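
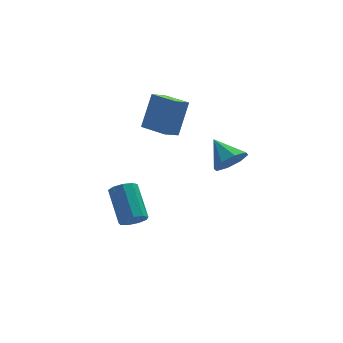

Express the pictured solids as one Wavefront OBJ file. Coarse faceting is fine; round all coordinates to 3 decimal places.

v 1.881 -3.705 1.419
v 2.73 -3.424 1.588
v 1.339 -2.575 2.261
v 2.46 -3.128 1.018
v 1.851 -3.171 0.683
v 1.26 -3.526 0.779
v 1.032 -3.986 1.25
v 1.302 -4.282 1.82
v 1.911 -4.239 2.155
v 2.503 -3.884 2.059
v -0.668 -1.45 2.171
v -0.044 -0.829 3.9
v -1.503 -0.177 2.016
v -0.879 0.443 3.745
v 0.059 -1.023 1.755
v 0.683 -0.403 3.484
v -0.776 0.249 1.6
v -0.152 0.87 3.329
v -2.223 -1.885 -3.175
v -1.904 -1.473 -3.657
v -2.098 0.117 -2.427
v -2.417 -0.295 -1.945
v -2.384 -1.475 -3.731
v -2.578 0.116 -2.501
v -2.789 -1.668 -3.545
v -2.983 -0.078 -2.315
v -2.929 -1.963 -3.186
v -3.123 -0.373 -1.956
v -2.738 -2.222 -2.821
v -2.932 -0.631 -1.591
v -2.307 -2.323 -2.622
v -2.501 -0.732 -1.392
v -1.836 -2.219 -2.682
v -2.03 -0.629 -1.452
v -1.546 -1.959 -2.972
v -1.741 -0.369 -1.743
v -1.573 -1.665 -3.358
v -1.767 -0.074 -2.128
f 2 1 4
f 2 4 3
f 4 1 5
f 4 5 3
f 5 1 6
f 5 6 3
f 6 1 7
f 6 7 3
f 7 1 8
f 7 8 3
f 8 1 9
f 8 9 3
f 9 1 10
f 9 10 3
f 10 1 2
f 10 2 3
f 12 14 11
f 15 12 11
f 11 14 13
f 13 15 11
f 12 18 14
f 16 12 15
f 16 18 12
f 14 18 13
f 17 15 13
f 13 18 17
f 17 16 15
f 18 16 17
f 20 19 23
f 20 23 21
f 21 23 24
f 21 24 22
f 23 19 25
f 23 25 24
f 24 25 26
f 24 26 22
f 25 19 27
f 25 27 26
f 26 27 28
f 26 28 22
f 27 19 29
f 27 29 28
f 28 29 30
f 28 30 22
f 29 19 31
f 29 31 30
f 30 31 32
f 30 32 22
f 31 19 33
f 31 33 32
f 32 33 34
f 32 34 22
f 33 19 35
f 33 35 34
f 34 35 36
f 34 36 22
f 35 19 37
f 35 37 36
f 36 37 38
f 36 38 22
f 37 19 20
f 37 20 38
f 38 20 21
f 38 21 22



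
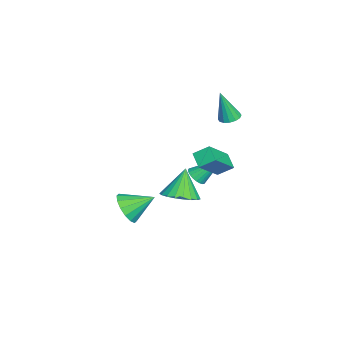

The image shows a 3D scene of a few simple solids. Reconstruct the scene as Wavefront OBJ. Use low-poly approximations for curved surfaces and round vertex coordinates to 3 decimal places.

v -0.276 -0.345 0.192
v -0.335 0.437 0.711
v 0.429 0.028 -0.288
v 0.369 0.809 0.232
v 1.011 -1.109 1.488
v 0.951 -0.328 2.008
v 1.715 -0.737 1.009
v 1.656 0.045 1.528
v -3.619 0.214 1.325
v -3.074 -0.016 1.226
v -3.501 -0.274 3.115
v -3.023 0.281 1.303
v -3.132 0.559 1.387
v -3.372 0.745 1.453
v -3.677 0.789 1.485
v -3.968 0.679 1.474
v -4.164 0.444 1.423
v -4.215 0.148 1.346
v -4.106 -0.131 1.262
v -3.866 -0.317 1.196
v -3.56 -0.361 1.164
v -3.27 -0.251 1.175
v -3.089 -1.362 -2.803
v -2.65 -1.631 -2.477
v -3.271 0.002 -1.437
v -2.523 -1.481 -2.61
v -2.482 -1.312 -2.773
v -2.534 -1.151 -2.941
v -2.67 -1.022 -3.088
v -2.87 -0.945 -3.191
v -3.104 -0.932 -3.235
v -3.335 -0.984 -3.214
v -3.529 -1.093 -3.13
v -3.656 -1.244 -2.997
v -3.697 -1.413 -2.834
v -3.645 -1.574 -2.666
v -3.509 -1.702 -2.519
v -3.309 -1.779 -2.416
v -3.075 -1.793 -2.372
v -2.844 -1.741 -2.393
v -0.308 -1.864 -2.469
v 0.597 -2.017 -2.024
v -1.032 -1.676 -0.931
v 0.594 -1.596 -2.077
v 0.436 -1.221 -2.197
v 0.149 -0.958 -2.365
v -0.218 -0.851 -2.55
v -0.6 -0.92 -2.721
v -0.931 -1.151 -2.849
v -1.155 -1.506 -2.911
v -1.232 -1.923 -2.897
v -1.15 -2.33 -2.808
v -0.922 -2.656 -2.661
v -0.588 -2.845 -2.481
v -0.205 -2.864 -2.298
v 0.159 -2.711 -2.146
v 0.443 -2.411 -2.049
v -1.266 -4.649 -4.254
v -0.704 -4.175 -4.917
v -1.474 -3.271 -3.446
v -1.182 -4.14 -5.099
v -1.682 -4.242 -5.055
v -2.071 -4.452 -4.796
v -2.244 -4.715 -4.392
v -2.156 -4.96 -3.95
v -1.829 -5.122 -3.591
v -1.351 -5.157 -3.409
v -0.85 -5.056 -3.453
v -0.461 -4.845 -3.712
v -0.288 -4.582 -4.116
v -0.377 -4.337 -4.557
f 2 4 1
f 5 2 1
f 1 4 3
f 3 5 1
f 2 8 4
f 6 2 5
f 6 8 2
f 4 8 3
f 7 5 3
f 3 8 7
f 7 6 5
f 8 6 7
f 10 9 12
f 10 12 11
f 12 9 13
f 12 13 11
f 13 9 14
f 13 14 11
f 14 9 15
f 14 15 11
f 15 9 16
f 15 16 11
f 16 9 17
f 16 17 11
f 17 9 18
f 17 18 11
f 18 9 19
f 18 19 11
f 19 9 20
f 19 20 11
f 20 9 21
f 20 21 11
f 21 9 22
f 21 22 11
f 22 9 10
f 22 10 11
f 24 23 26
f 24 26 25
f 26 23 27
f 26 27 25
f 27 23 28
f 27 28 25
f 28 23 29
f 28 29 25
f 29 23 30
f 29 30 25
f 30 23 31
f 30 31 25
f 31 23 32
f 31 32 25
f 32 23 33
f 32 33 25
f 33 23 34
f 33 34 25
f 34 23 35
f 34 35 25
f 35 23 36
f 35 36 25
f 36 23 37
f 36 37 25
f 37 23 38
f 37 38 25
f 38 23 39
f 38 39 25
f 39 23 40
f 39 40 25
f 40 23 24
f 40 24 25
f 42 41 44
f 42 44 43
f 44 41 45
f 44 45 43
f 45 41 46
f 45 46 43
f 46 41 47
f 46 47 43
f 47 41 48
f 47 48 43
f 48 41 49
f 48 49 43
f 49 41 50
f 49 50 43
f 50 41 51
f 50 51 43
f 51 41 52
f 51 52 43
f 52 41 53
f 52 53 43
f 53 41 54
f 53 54 43
f 54 41 55
f 54 55 43
f 55 41 56
f 55 56 43
f 56 41 57
f 56 57 43
f 57 41 42
f 57 42 43
f 59 58 61
f 59 61 60
f 61 58 62
f 61 62 60
f 62 58 63
f 62 63 60
f 63 58 64
f 63 64 60
f 64 58 65
f 64 65 60
f 65 58 66
f 65 66 60
f 66 58 67
f 66 67 60
f 67 58 68
f 67 68 60
f 68 58 69
f 68 69 60
f 69 58 70
f 69 70 60
f 70 58 71
f 70 71 60
f 71 58 59
f 71 59 60



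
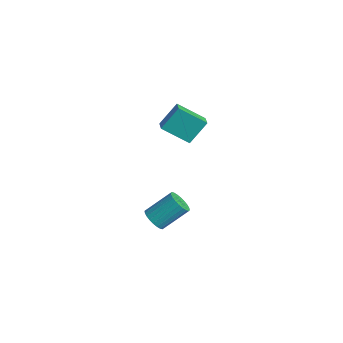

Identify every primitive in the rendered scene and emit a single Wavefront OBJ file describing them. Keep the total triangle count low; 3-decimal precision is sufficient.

v 2.265 -0.41 -3.117
v 2.766 -0.141 -3.621
v 3.176 1.259 -2.468
v 2.675 0.99 -1.963
v 2.518 -0 -3.704
v 2.928 1.4 -2.551
v 2.232 0.078 -3.698
v 2.643 1.479 -2.545
v 1.951 0.082 -3.603
v 2.362 1.483 -2.45
v 1.718 0.012 -3.434
v 2.128 1.412 -2.281
v 1.568 -0.123 -3.217
v 1.978 1.277 -2.064
v 1.524 -0.302 -2.985
v 1.934 1.098 -1.831
v 1.593 -0.497 -2.772
v 2.003 0.903 -1.619
v 1.764 -0.679 -2.612
v 2.174 0.721 -1.459
v 2.012 -0.82 -2.529
v 2.422 0.58 -1.376
v 2.297 -0.899 -2.535
v 2.708 0.502 -1.382
v 2.578 -0.903 -2.63
v 2.989 0.498 -1.477
v 2.812 -0.832 -2.799
v 3.222 0.568 -1.646
v 2.962 -0.697 -3.016
v 3.372 0.703 -1.863
v 3.006 -0.518 -3.249
v 3.416 0.882 -2.095
v 2.937 -0.323 -3.461
v 3.347 1.077 -2.308
v 1.167 0.694 3.657
v 1.257 1.734 4.869
v 2.154 1.827 2.612
v 2.244 2.867 3.824
v 1.856 0.333 3.916
v 1.946 1.373 5.128
v 2.843 1.466 2.871
v 2.933 2.506 4.083
f 2 1 5
f 2 5 3
f 3 5 6
f 3 6 4
f 5 1 7
f 5 7 6
f 6 7 8
f 6 8 4
f 7 1 9
f 7 9 8
f 8 9 10
f 8 10 4
f 9 1 11
f 9 11 10
f 10 11 12
f 10 12 4
f 11 1 13
f 11 13 12
f 12 13 14
f 12 14 4
f 13 1 15
f 13 15 14
f 14 15 16
f 14 16 4
f 15 1 17
f 15 17 16
f 16 17 18
f 16 18 4
f 17 1 19
f 17 19 18
f 18 19 20
f 18 20 4
f 19 1 21
f 19 21 20
f 20 21 22
f 20 22 4
f 21 1 23
f 21 23 22
f 22 23 24
f 22 24 4
f 23 1 25
f 23 25 24
f 24 25 26
f 24 26 4
f 25 1 27
f 25 27 26
f 26 27 28
f 26 28 4
f 27 1 29
f 27 29 28
f 28 29 30
f 28 30 4
f 29 1 31
f 29 31 30
f 30 31 32
f 30 32 4
f 31 1 33
f 31 33 32
f 32 33 34
f 32 34 4
f 33 1 2
f 33 2 34
f 34 2 3
f 34 3 4
f 36 38 35
f 39 36 35
f 35 38 37
f 37 39 35
f 36 42 38
f 40 36 39
f 40 42 36
f 38 42 37
f 41 39 37
f 37 42 41
f 41 40 39
f 42 40 41



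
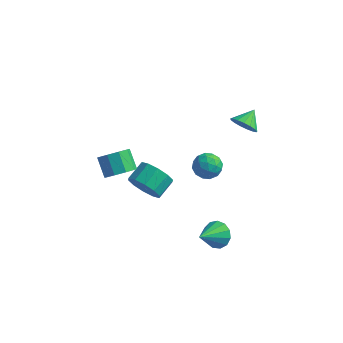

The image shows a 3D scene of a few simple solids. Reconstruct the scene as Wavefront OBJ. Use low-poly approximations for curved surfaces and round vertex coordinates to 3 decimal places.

v 3.281 3.141 3.315
v 3.839 2.752 3.808
v 3.439 4.139 3.925
v 4.062 2.9 3.508
v 4.107 3.103 3.164
v 3.962 3.315 2.855
v 3.661 3.487 2.651
v 3.273 3.58 2.599
v 2.887 3.572 2.711
v 2.592 3.466 2.962
v 2.454 3.285 3.294
v 2.506 3.071 3.63
v 2.735 2.873 3.895
v 3.09 2.737 4.026
v 3.488 2.693 3.995
v 1.965 2.181 0.1
v 2.469 1.478 -0.123
v 1.431 1.442 1.223
v 1.935 0.739 1
v 2.319 1.482 1.316
v 2.649 1.938 0.622
v 1.251 0.982 0.478
v 1.581 1.438 -0.216
v 2.028 0.736 0.111
v 2.688 1.045 0.628
v 1.212 1.875 0.472
v 1.872 2.184 0.989
v 2.264 1.894 -0.11
v 1.636 1.026 1.21
v 1.862 1.463 1.395
v 2.158 1.049 1.264
v 2.37 2.165 0.328
v 2.666 1.751 0.197
v 2.578 1.754 1.042
v 1.234 1.169 0.903
v 1.53 0.755 0.772
v 1.742 1.871 -0.164
v 2.038 1.457 -0.295
v 1.322 1.166 0.058
v 2.301 1.045 -0.103
v 1.987 0.611 0.556
v 1.585 0.754 0.25
v 1.779 1.022 -0.158
v 2.689 1.227 0.201
v 2.375 0.792 0.861
v 2.6 1.229 1.046
v 2.795 1.497 0.638
v 2.429 0.791 0.338
v 1.525 2.128 0.239
v 1.211 1.693 0.899
v 1.105 1.423 0.462
v 1.3 1.691 0.054
v 1.913 2.309 0.544
v 1.599 1.875 1.203
v 2.121 1.898 1.258
v 2.315 2.166 0.85
v 1.471 2.129 0.762
v -1.442 0.455 -2.131
v -0.563 0.59 -2.779
v -0.34 1.739 -2.237
v -1.218 1.605 -1.589
v -1.104 0.847 -3.102
v -0.88 1.996 -2.56
v -1.773 0.955 -3.053
v -1.549 2.104 -2.511
v -2.316 0.872 -2.653
v -2.092 2.021 -2.111
v -2.525 0.63 -2.053
v -2.301 1.779 -1.511
v -2.32 0.321 -1.483
v -2.097 1.47 -0.941
v -1.78 0.064 -1.16
v -1.556 1.213 -0.618
v -1.111 -0.044 -1.209
v -0.887 1.105 -0.667
v -0.568 0.039 -1.609
v -0.344 1.188 -1.067
v -0.359 0.281 -2.209
v -0.135 1.43 -1.667
v 3.021 0.564 -4.471
v 3.284 0.998 -3.728
v 2.639 -0.884 -3.489
v 2.789 1.093 -3.78
v 2.367 1.02 -4.052
v 2.153 0.802 -4.457
v 2.214 0.508 -4.866
v 2.531 0.232 -5.15
v 3.004 0.062 -5.218
v 3.482 0.051 -5.048
v 3.813 0.202 -4.696
v 3.893 0.469 -4.272
v 3.696 0.765 -3.911
v -2.659 0.041 -0.96
v -2.122 -0.33 -0.27
v -2.903 0.288 0.67
v -3.441 0.659 -0.02
v -1.884 0.247 -0.451
v -2.666 0.865 0.489
v -2.009 0.728 -0.871
v -2.79 1.345 0.07
v -2.438 0.887 -1.332
v -3.22 1.505 -0.391
v -2.971 0.651 -1.619
v -3.752 1.268 -0.679
v -3.358 0.129 -1.598
v -4.139 0.746 -0.658
v -3.418 -0.434 -1.279
v -4.199 0.184 -0.338
v -3.123 -0.774 -0.81
v -3.905 -0.157 0.13
v -2.611 -0.733 -0.412
v -3.393 -0.116 0.529
f 2 1 4
f 2 4 3
f 4 1 5
f 4 5 3
f 5 1 6
f 5 6 3
f 6 1 7
f 6 7 3
f 7 1 8
f 7 8 3
f 8 1 9
f 8 9 3
f 9 1 10
f 9 10 3
f 10 1 11
f 10 11 3
f 11 1 12
f 11 12 3
f 12 1 13
f 12 13 3
f 13 1 14
f 13 14 3
f 14 1 15
f 14 15 3
f 15 1 2
f 15 2 3
f 16 53 32
f 53 27 56
f 32 56 21
f 53 56 32
f 16 32 28
f 32 21 33
f 28 33 17
f 32 33 28
f 16 28 37
f 28 17 38
f 37 38 23
f 28 38 37
f 16 37 49
f 37 23 52
f 49 52 26
f 37 52 49
f 16 49 53
f 49 26 57
f 53 57 27
f 49 57 53
f 17 33 44
f 33 21 47
f 44 47 25
f 33 47 44
f 21 56 34
f 56 27 55
f 34 55 20
f 56 55 34
f 27 57 54
f 57 26 50
f 54 50 18
f 57 50 54
f 26 52 51
f 52 23 39
f 51 39 22
f 52 39 51
f 23 38 43
f 38 17 40
f 43 40 24
f 38 40 43
f 19 45 31
f 45 25 46
f 31 46 20
f 45 46 31
f 19 31 29
f 31 20 30
f 29 30 18
f 31 30 29
f 19 29 36
f 29 18 35
f 36 35 22
f 29 35 36
f 19 36 41
f 36 22 42
f 41 42 24
f 36 42 41
f 19 41 45
f 41 24 48
f 45 48 25
f 41 48 45
f 20 46 34
f 46 25 47
f 34 47 21
f 46 47 34
f 18 30 54
f 30 20 55
f 54 55 27
f 30 55 54
f 22 35 51
f 35 18 50
f 51 50 26
f 35 50 51
f 24 42 43
f 42 22 39
f 43 39 23
f 42 39 43
f 25 48 44
f 48 24 40
f 44 40 17
f 48 40 44
f 59 58 62
f 59 62 60
f 60 62 63
f 60 63 61
f 62 58 64
f 62 64 63
f 63 64 65
f 63 65 61
f 64 58 66
f 64 66 65
f 65 66 67
f 65 67 61
f 66 58 68
f 66 68 67
f 67 68 69
f 67 69 61
f 68 58 70
f 68 70 69
f 69 70 71
f 69 71 61
f 70 58 72
f 70 72 71
f 71 72 73
f 71 73 61
f 72 58 74
f 72 74 73
f 73 74 75
f 73 75 61
f 74 58 76
f 74 76 75
f 75 76 77
f 75 77 61
f 76 58 78
f 76 78 77
f 77 78 79
f 77 79 61
f 78 58 59
f 78 59 79
f 79 59 60
f 79 60 61
f 81 80 83
f 81 83 82
f 83 80 84
f 83 84 82
f 84 80 85
f 84 85 82
f 85 80 86
f 85 86 82
f 86 80 87
f 86 87 82
f 87 80 88
f 87 88 82
f 88 80 89
f 88 89 82
f 89 80 90
f 89 90 82
f 90 80 91
f 90 91 82
f 91 80 92
f 91 92 82
f 92 80 81
f 92 81 82
f 94 93 97
f 94 97 95
f 95 97 98
f 95 98 96
f 97 93 99
f 97 99 98
f 98 99 100
f 98 100 96
f 99 93 101
f 99 101 100
f 100 101 102
f 100 102 96
f 101 93 103
f 101 103 102
f 102 103 104
f 102 104 96
f 103 93 105
f 103 105 104
f 104 105 106
f 104 106 96
f 105 93 107
f 105 107 106
f 106 107 108
f 106 108 96
f 107 93 109
f 107 109 108
f 108 109 110
f 108 110 96
f 109 93 111
f 109 111 110
f 110 111 112
f 110 112 96
f 111 93 94
f 111 94 112
f 112 94 95
f 112 95 96



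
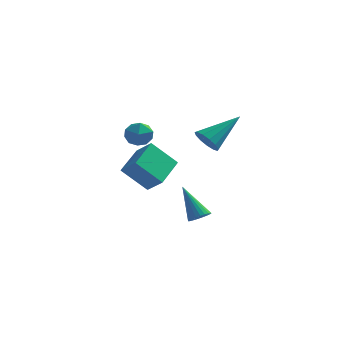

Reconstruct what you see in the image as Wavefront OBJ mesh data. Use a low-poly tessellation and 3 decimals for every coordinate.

v -4.291 0.959 -2.325
v -3.418 0.526 -1.558
v -3.998 2.753 -1.646
v -3.125 2.32 -0.88
v -3.015 1.24 -3.62
v -2.142 0.807 -2.854
v -2.722 3.034 -2.942
v -1.849 2.601 -2.175
v 0.999 -3.034 1.657
v 1.234 -2.677 1.028
v 2.241 -1.726 2.863
v 0.884 -2.469 1.162
v 0.571 -2.44 1.453
v 0.394 -2.6 1.809
v 0.409 -2.898 2.116
v 0.612 -3.239 2.278
v 0.937 -3.515 2.242
v 1.282 -3.638 2.021
v 1.538 -3.57 1.684
v 1.622 -3.332 1.338
v 1.509 -2.999 1.094
v -2.112 -3.289 1.91
v -1.623 -3.384 2.521
v -2.217 -4.556 1.799
v -1.728 -4.651 2.41
v -2.45 -4.355 2.525
v -2.385 -3.572 2.594
v -1.455 -4.368 1.726
v -1.39 -3.585 1.795
v -1.217 -4.05 2.408
v -1.832 -4.043 2.901
v -2.008 -3.897 1.419
v -2.623 -3.89 1.912
v -0.075 0.035 -4.632
v 0.447 0.1 -4.323
v -1.125 0.745 -3.008
v 0.428 0.313 -4.428
v 0.333 0.483 -4.564
v 0.176 0.586 -4.711
v -0.02 0.604 -4.845
v -0.224 0.536 -4.947
v -0.405 0.391 -5.001
v -0.536 0.193 -4.999
v -0.597 -0.03 -4.941
v -0.579 -0.243 -4.836
v -0.483 -0.413 -4.7
v -0.326 -0.515 -4.553
v -0.13 -0.534 -4.419
v 0.074 -0.466 -4.317
v 0.255 -0.321 -4.263
v 0.386 -0.123 -4.265
f 2 4 1
f 5 2 1
f 1 4 3
f 3 5 1
f 2 8 4
f 6 2 5
f 6 8 2
f 4 8 3
f 7 5 3
f 3 8 7
f 7 6 5
f 8 6 7
f 10 9 12
f 10 12 11
f 12 9 13
f 12 13 11
f 13 9 14
f 13 14 11
f 14 9 15
f 14 15 11
f 15 9 16
f 15 16 11
f 16 9 17
f 16 17 11
f 17 9 18
f 17 18 11
f 18 9 19
f 18 19 11
f 19 9 20
f 19 20 11
f 20 9 21
f 20 21 11
f 21 9 10
f 21 10 11
f 22 33 27
f 22 27 23
f 22 23 29
f 22 29 32
f 22 32 33
f 23 27 31
f 27 33 26
f 33 32 24
f 32 29 28
f 29 23 30
f 25 31 26
f 25 26 24
f 25 24 28
f 25 28 30
f 25 30 31
f 26 31 27
f 24 26 33
f 28 24 32
f 30 28 29
f 31 30 23
f 35 34 37
f 35 37 36
f 37 34 38
f 37 38 36
f 38 34 39
f 38 39 36
f 39 34 40
f 39 40 36
f 40 34 41
f 40 41 36
f 41 34 42
f 41 42 36
f 42 34 43
f 42 43 36
f 43 34 44
f 43 44 36
f 44 34 45
f 44 45 36
f 45 34 46
f 45 46 36
f 46 34 47
f 46 47 36
f 47 34 48
f 47 48 36
f 48 34 49
f 48 49 36
f 49 34 50
f 49 50 36
f 50 34 51
f 50 51 36
f 51 34 35
f 51 35 36



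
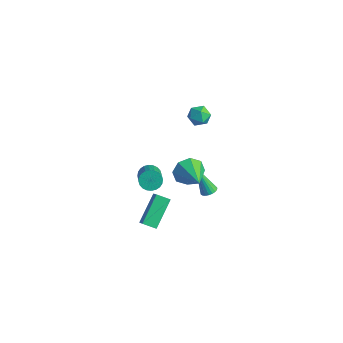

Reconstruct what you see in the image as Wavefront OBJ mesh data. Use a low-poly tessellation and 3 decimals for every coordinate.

v 2.355 -0.392 -1.274
v 2.801 0.013 -2.047
v 3.985 -1.068 -0.686
v 2.778 0.473 -1.455
v 2.507 0.426 -0.757
v 2.147 -0.1 -0.362
v 1.908 -0.798 -0.502
v 1.931 -1.258 -1.094
v 2.203 -1.211 -1.791
v 2.563 -0.685 -2.186
v 1.346 -2.469 -0.964
v 1.759 -1.929 -0.945
v 2.966 -2.891 0.163
v 2.554 -3.431 0.144
v 1.604 -1.883 -0.735
v 2.811 -2.845 0.373
v 1.409 -1.925 -0.56
v 2.616 -2.888 0.548
v 1.205 -2.051 -0.447
v 2.412 -3.013 0.661
v 1.022 -2.24 -0.412
v 2.229 -3.202 0.696
v 0.889 -2.464 -0.461
v 2.096 -3.426 0.647
v 0.825 -2.689 -0.587
v 2.032 -3.651 0.521
v 0.841 -2.88 -0.77
v 2.048 -3.842 0.338
v 0.934 -3.009 -0.983
v 2.141 -3.971 0.125
v 1.089 -3.055 -1.193
v 2.296 -4.017 -0.085
v 1.284 -3.012 -1.368
v 2.491 -3.975 -0.26
v 1.488 -2.887 -1.481
v 2.695 -3.849 -0.373
v 1.671 -2.698 -1.516
v 2.878 -3.66 -0.408
v 1.804 -2.474 -1.467
v 3.011 -3.436 -0.359
v 1.868 -2.249 -1.341
v 3.075 -3.211 -0.233
v 1.852 -2.058 -1.158
v 3.059 -3.02 -0.05
v 3.041 -4.723 -2.547
v 3.642 -5.013 -1.942
v 2.517 -3.208 -1.301
v 3.118 -3.498 -0.697
v 3.642 -4.222 -2.903
v 4.243 -4.512 -2.299
v 3.118 -2.707 -1.658
v 3.719 -2.997 -1.053
v 2.25 1.315 -4.491
v 2.716 1.164 -4.288
v 1.37 1.065 -2.669
v 2.72 1.382 -4.255
v 2.643 1.589 -4.264
v 2.499 1.748 -4.312
v 2.311 1.832 -4.391
v 2.113 1.827 -4.487
v 1.938 1.734 -4.585
v 1.818 1.568 -4.666
v 1.772 1.359 -4.716
v 1.809 1.142 -4.728
v 1.922 0.955 -4.7
v 2.092 0.83 -4.635
v 2.29 0.79 -4.545
v 2.48 0.84 -4.446
v 2.631 0.973 -4.355
v -1.489 4.655 -1.895
v -0.979 4.138 -2.202
v -1.961 3.742 -1.138
v -1.451 3.225 -1.445
v -1.19 3.81 -0.986
v -0.898 4.375 -1.454
v -2.042 3.505 -1.886
v -1.75 4.07 -2.354
v -1.321 3.427 -2.196
v -0.794 3.616 -1.64
v -2.146 4.264 -1.7
v -1.619 4.453 -1.144
f 2 1 4
f 2 4 3
f 4 1 5
f 4 5 3
f 5 1 6
f 5 6 3
f 6 1 7
f 6 7 3
f 7 1 8
f 7 8 3
f 8 1 9
f 8 9 3
f 9 1 10
f 9 10 3
f 10 1 2
f 10 2 3
f 12 11 15
f 12 15 13
f 13 15 16
f 13 16 14
f 15 11 17
f 15 17 16
f 16 17 18
f 16 18 14
f 17 11 19
f 17 19 18
f 18 19 20
f 18 20 14
f 19 11 21
f 19 21 20
f 20 21 22
f 20 22 14
f 21 11 23
f 21 23 22
f 22 23 24
f 22 24 14
f 23 11 25
f 23 25 24
f 24 25 26
f 24 26 14
f 25 11 27
f 25 27 26
f 26 27 28
f 26 28 14
f 27 11 29
f 27 29 28
f 28 29 30
f 28 30 14
f 29 11 31
f 29 31 30
f 30 31 32
f 30 32 14
f 31 11 33
f 31 33 32
f 32 33 34
f 32 34 14
f 33 11 35
f 33 35 34
f 34 35 36
f 34 36 14
f 35 11 37
f 35 37 36
f 36 37 38
f 36 38 14
f 37 11 39
f 37 39 38
f 38 39 40
f 38 40 14
f 39 11 41
f 39 41 40
f 40 41 42
f 40 42 14
f 41 11 43
f 41 43 42
f 42 43 44
f 42 44 14
f 43 11 12
f 43 12 44
f 44 12 13
f 44 13 14
f 46 48 45
f 49 46 45
f 45 48 47
f 47 49 45
f 46 52 48
f 50 46 49
f 50 52 46
f 48 52 47
f 51 49 47
f 47 52 51
f 51 50 49
f 52 50 51
f 54 53 56
f 54 56 55
f 56 53 57
f 56 57 55
f 57 53 58
f 57 58 55
f 58 53 59
f 58 59 55
f 59 53 60
f 59 60 55
f 60 53 61
f 60 61 55
f 61 53 62
f 61 62 55
f 62 53 63
f 62 63 55
f 63 53 64
f 63 64 55
f 64 53 65
f 64 65 55
f 65 53 66
f 65 66 55
f 66 53 67
f 66 67 55
f 67 53 68
f 67 68 55
f 68 53 69
f 68 69 55
f 69 53 54
f 69 54 55
f 70 81 75
f 70 75 71
f 70 71 77
f 70 77 80
f 70 80 81
f 71 75 79
f 75 81 74
f 81 80 72
f 80 77 76
f 77 71 78
f 73 79 74
f 73 74 72
f 73 72 76
f 73 76 78
f 73 78 79
f 74 79 75
f 72 74 81
f 76 72 80
f 78 76 77
f 79 78 71



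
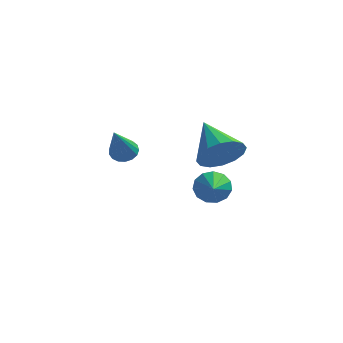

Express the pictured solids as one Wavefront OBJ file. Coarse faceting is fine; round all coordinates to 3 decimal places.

v -0.769 2.739 -2.859
v -0.533 2.481 -3.443
v -0.451 1.581 -2.221
v -0.237 2.656 -3.275
v -0.109 2.857 -2.974
v -0.191 3.02 -2.637
v -0.456 3.094 -2.371
v -0.821 3.056 -2.26
v -1.169 2.916 -2.339
v -1.39 2.721 -2.583
v -1.414 2.531 -2.915
v -1.233 2.407 -3.23
v -0.905 2.389 -3.426
v 0.536 -1.458 1.329
v 1.173 -1.295 1.851
v -0.336 -0.302 2.031
v 1.24 -1.036 1.508
v 1.118 -0.891 1.117
v 0.84 -0.897 0.782
v 0.481 -1.054 0.594
v 0.136 -1.319 0.603
v -0.101 -1.622 0.807
v -0.168 -1.88 1.15
v -0.046 -2.026 1.541
v 0.232 -2.019 1.875
v 0.592 -1.862 2.063
v 0.936 -1.597 2.054
v -3.652 1.87 -0.993
v -3.253 2.138 -0.796
v -3.668 0.81 0.473
v -3.453 2.258 -0.711
v -3.699 2.29 -0.69
v -3.934 2.226 -0.739
v -4.105 2.08 -0.847
v -4.172 1.886 -0.988
v -4.12 1.688 -1.13
v -3.961 1.533 -1.241
v -3.731 1.454 -1.295
v -3.483 1.471 -1.28
v -3.274 1.579 -1.2
v -3.151 1.754 -1.072
v -3.144 1.956 -0.926
f 2 1 4
f 2 4 3
f 4 1 5
f 4 5 3
f 5 1 6
f 5 6 3
f 6 1 7
f 6 7 3
f 7 1 8
f 7 8 3
f 8 1 9
f 8 9 3
f 9 1 10
f 9 10 3
f 10 1 11
f 10 11 3
f 11 1 12
f 11 12 3
f 12 1 13
f 12 13 3
f 13 1 2
f 13 2 3
f 15 14 17
f 15 17 16
f 17 14 18
f 17 18 16
f 18 14 19
f 18 19 16
f 19 14 20
f 19 20 16
f 20 14 21
f 20 21 16
f 21 14 22
f 21 22 16
f 22 14 23
f 22 23 16
f 23 14 24
f 23 24 16
f 24 14 25
f 24 25 16
f 25 14 26
f 25 26 16
f 26 14 27
f 26 27 16
f 27 14 15
f 27 15 16
f 29 28 31
f 29 31 30
f 31 28 32
f 31 32 30
f 32 28 33
f 32 33 30
f 33 28 34
f 33 34 30
f 34 28 35
f 34 35 30
f 35 28 36
f 35 36 30
f 36 28 37
f 36 37 30
f 37 28 38
f 37 38 30
f 38 28 39
f 38 39 30
f 39 28 40
f 39 40 30
f 40 28 41
f 40 41 30
f 41 28 42
f 41 42 30
f 42 28 29
f 42 29 30



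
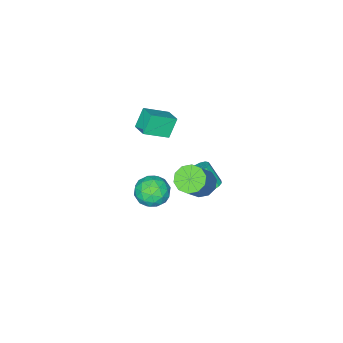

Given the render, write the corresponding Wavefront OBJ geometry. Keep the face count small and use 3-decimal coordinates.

v -2.175 -0.491 -3.189
v -1.888 -0.077 -2.945
v -1.758 -0.815 -1.847
v -2.045 -1.229 -2.091
v -2.191 -0.027 -2.876
v -2.061 -0.765 -1.777
v -2.49 -0.125 -2.906
v -2.36 -0.863 -1.807
v -2.689 -0.339 -3.026
v -2.559 -1.077 -1.927
v -2.724 -0.601 -3.198
v -2.594 -1.339 -2.099
v -2.585 -0.828 -3.367
v -2.455 -1.566 -2.268
v -2.316 -0.948 -3.48
v -2.186 -1.686 -2.381
v -2.002 -0.924 -3.5
v -1.872 -1.662 -2.402
v -1.743 -0.761 -3.422
v -1.613 -1.499 -2.323
v -1.621 -0.513 -3.27
v -1.491 -1.251 -2.171
v -1.675 -0.258 -3.092
v -1.545 -0.996 -1.993
v -2.588 -3.807 0.237
v -1.44 -4.439 0.947
v -2.272 -2.931 0.506
v -1.124 -3.562 1.216
v -1.936 -3.738 -0.756
v -0.788 -4.369 -0.046
v -1.62 -2.861 -0.487
v -0.472 -3.493 0.223
v 1.349 -0.194 -1.488
v 2.105 -0.214 -0.936
v 0.975 -1.586 -1.024
v 1.731 -1.606 -0.472
v 1.019 -1.032 -0.271
v 1.251 -0.172 -0.557
v 1.829 -1.628 -1.403
v 2.061 -0.768 -1.689
v 2.402 -1.1 -0.884
v 1.901 -0.732 -0.184
v 1.179 -1.068 -1.776
v 0.678 -0.7 -1.076
v 1.76 -0.082 -1.253
v 1.32 -1.718 -0.707
v 0.902 -1.381 -0.589
v 1.346 -1.393 -0.265
v 1.258 -0.057 -1.03
v 1.702 -0.069 -0.706
v 1.064 -0.55 -0.315
v 1.378 -1.731 -1.254
v 1.822 -1.743 -0.93
v 1.734 -0.407 -1.695
v 2.178 -0.419 -1.371
v 2.016 -1.25 -1.645
v 2.379 -0.614 -0.898
v 2.159 -1.432 -0.625
v 2.217 -1.445 -1.172
v 2.353 -0.94 -1.34
v 2.085 -0.398 -0.487
v 1.864 -1.216 -0.214
v 1.446 -0.879 -0.095
v 1.582 -0.373 -0.264
v 2.259 -0.919 -0.456
v 1.216 -0.584 -1.746
v 0.995 -1.402 -1.473
v 1.498 -1.427 -1.696
v 1.634 -0.921 -1.865
v 0.921 -0.368 -1.335
v 0.701 -1.186 -1.062
v 0.727 -0.86 -0.62
v 0.863 -0.355 -0.788
v 0.821 -0.881 -1.504
v 1.607 2.289 2.188
v 2.097 2.633 1.72
v 3.304 3.094 3.325
v 2.813 2.751 3.792
v 1.785 2.953 1.863
v 2.991 3.415 3.468
v 1.404 3.019 2.13
v 2.611 3.481 3.735
v 1.101 2.807 2.419
v 2.307 3.269 4.024
v 0.991 2.397 2.62
v 2.197 2.859 4.224
v 1.116 1.946 2.655
v 2.323 2.407 4.26
v 1.429 1.625 2.512
v 2.635 2.087 4.117
v 1.809 1.559 2.245
v 3.016 2.021 3.85
v 2.113 1.771 1.956
v 3.319 2.233 3.561
v 2.223 2.181 1.756
v 3.429 2.643 3.36
f 2 1 5
f 2 5 3
f 3 5 6
f 3 6 4
f 5 1 7
f 5 7 6
f 6 7 8
f 6 8 4
f 7 1 9
f 7 9 8
f 8 9 10
f 8 10 4
f 9 1 11
f 9 11 10
f 10 11 12
f 10 12 4
f 11 1 13
f 11 13 12
f 12 13 14
f 12 14 4
f 13 1 15
f 13 15 14
f 14 15 16
f 14 16 4
f 15 1 17
f 15 17 16
f 16 17 18
f 16 18 4
f 17 1 19
f 17 19 18
f 18 19 20
f 18 20 4
f 19 1 21
f 19 21 20
f 20 21 22
f 20 22 4
f 21 1 23
f 21 23 22
f 22 23 24
f 22 24 4
f 23 1 2
f 23 2 24
f 24 2 3
f 24 3 4
f 26 28 25
f 29 26 25
f 25 28 27
f 27 29 25
f 26 32 28
f 30 26 29
f 30 32 26
f 28 32 27
f 31 29 27
f 27 32 31
f 31 30 29
f 32 30 31
f 33 70 49
f 70 44 73
f 49 73 38
f 70 73 49
f 33 49 45
f 49 38 50
f 45 50 34
f 49 50 45
f 33 45 54
f 45 34 55
f 54 55 40
f 45 55 54
f 33 54 66
f 54 40 69
f 66 69 43
f 54 69 66
f 33 66 70
f 66 43 74
f 70 74 44
f 66 74 70
f 34 50 61
f 50 38 64
f 61 64 42
f 50 64 61
f 38 73 51
f 73 44 72
f 51 72 37
f 73 72 51
f 44 74 71
f 74 43 67
f 71 67 35
f 74 67 71
f 43 69 68
f 69 40 56
f 68 56 39
f 69 56 68
f 40 55 60
f 55 34 57
f 60 57 41
f 55 57 60
f 36 62 48
f 62 42 63
f 48 63 37
f 62 63 48
f 36 48 46
f 48 37 47
f 46 47 35
f 48 47 46
f 36 46 53
f 46 35 52
f 53 52 39
f 46 52 53
f 36 53 58
f 53 39 59
f 58 59 41
f 53 59 58
f 36 58 62
f 58 41 65
f 62 65 42
f 58 65 62
f 37 63 51
f 63 42 64
f 51 64 38
f 63 64 51
f 35 47 71
f 47 37 72
f 71 72 44
f 47 72 71
f 39 52 68
f 52 35 67
f 68 67 43
f 52 67 68
f 41 59 60
f 59 39 56
f 60 56 40
f 59 56 60
f 42 65 61
f 65 41 57
f 61 57 34
f 65 57 61
f 76 75 79
f 76 79 77
f 77 79 80
f 77 80 78
f 79 75 81
f 79 81 80
f 80 81 82
f 80 82 78
f 81 75 83
f 81 83 82
f 82 83 84
f 82 84 78
f 83 75 85
f 83 85 84
f 84 85 86
f 84 86 78
f 85 75 87
f 85 87 86
f 86 87 88
f 86 88 78
f 87 75 89
f 87 89 88
f 88 89 90
f 88 90 78
f 89 75 91
f 89 91 90
f 90 91 92
f 90 92 78
f 91 75 93
f 91 93 92
f 92 93 94
f 92 94 78
f 93 75 95
f 93 95 94
f 94 95 96
f 94 96 78
f 95 75 76
f 95 76 96
f 96 76 77
f 96 77 78



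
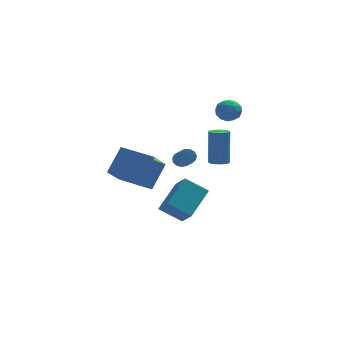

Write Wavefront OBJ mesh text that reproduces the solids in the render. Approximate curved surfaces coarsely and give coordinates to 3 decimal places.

v 1.52 -2.771 0.792
v 1.989 -2.449 0.683
v 2.09 -1.906 2.719
v 1.62 -2.229 2.828
v 1.661 -2.229 0.64
v 1.762 -1.687 2.677
v 1.267 -2.264 0.669
v 1.367 -1.721 2.706
v 0.991 -2.535 0.755
v 1.091 -1.993 2.792
v 0.963 -2.917 0.858
v 1.063 -2.375 2.895
v 1.195 -3.231 0.93
v 1.295 -2.689 2.967
v 1.579 -3.329 0.937
v 1.679 -2.787 2.974
v 1.936 -3.167 0.876
v 2.036 -2.624 2.913
v 2.098 -2.819 0.776
v 2.198 -2.276 2.813
v 1.859 0.094 2.955
v 2.377 0.586 2.645
v 2.743 -0.346 3.735
v 3.261 0.146 3.425
v 2.675 0.42 3.857
v 2.128 0.692 3.374
v 2.992 -0.452 3.006
v 2.445 -0.18 2.523
v 3.077 0.248 2.676
v 2.881 0.787 3.202
v 2.239 -0.547 3.178
v 2.043 -0.008 3.704
v 2.04 0.379 2.731
v 3.08 -0.139 3.649
v 2.735 0.023 3.902
v 3.04 0.311 3.72
v 1.894 0.441 3.16
v 2.198 0.73 2.978
v 2.374 0.632 3.69
v 2.922 -0.49 3.402
v 3.226 -0.201 3.22
v 2.08 -0.071 2.66
v 2.385 0.217 2.478
v 2.746 -0.392 2.69
v 2.756 0.469 2.567
v 3.276 0.21 3.026
v 3.118 -0.141 2.78
v 2.796 0.019 2.496
v 2.641 0.785 2.877
v 3.161 0.527 3.335
v 2.816 0.688 3.589
v 2.495 0.848 3.306
v 3.052 0.587 2.895
v 1.959 -0.287 3.045
v 2.479 -0.545 3.503
v 2.625 -0.608 3.074
v 2.304 -0.448 2.791
v 1.844 0.03 3.354
v 2.364 -0.229 3.813
v 2.324 0.221 3.884
v 2.002 0.381 3.6
v 2.068 -0.347 3.485
v -0.243 -1.399 0.443
v -0.038 -1.136 0.829
v 0.008 -2.658 1.843
v -0.197 -2.921 1.457
v -0.323 -1.121 0.863
v -0.277 -2.644 1.877
v -0.583 -1.195 0.764
v -0.536 -2.718 1.778
v -0.734 -1.333 0.563
v -0.688 -2.856 1.577
v -0.73 -1.492 0.324
v -0.684 -3.015 1.338
v -0.571 -1.622 0.123
v -0.525 -3.145 1.137
v -0.308 -1.68 0.023
v -0.262 -3.203 1.037
v -0.024 -1.649 0.056
v 0.022 -3.172 1.07
v 0.19 -1.539 0.213
v 0.236 -3.062 1.227
v 0.267 -1.384 0.442
v 0.313 -2.907 1.456
v 0.182 -1.233 0.672
v 0.228 -2.756 1.686
v -4.071 0.138 -1.041
v -3.192 1.02 0.368
v -3.263 1.513 -2.406
v -2.384 2.395 -0.998
v -2.416 -1.095 -1.302
v -1.537 -0.213 0.106
v -1.608 0.28 -2.668
v -0.729 1.162 -1.259
v 0.005 -0.076 -5.145
v 0.345 -1.135 -4.154
v -1.259 0.323 -4.284
v -0.918 -0.736 -3.293
v 1.198 1.336 -4.047
v 1.539 0.277 -3.056
v -0.065 1.735 -3.186
v 0.275 0.676 -2.195
f 2 1 5
f 2 5 3
f 3 5 6
f 3 6 4
f 5 1 7
f 5 7 6
f 6 7 8
f 6 8 4
f 7 1 9
f 7 9 8
f 8 9 10
f 8 10 4
f 9 1 11
f 9 11 10
f 10 11 12
f 10 12 4
f 11 1 13
f 11 13 12
f 12 13 14
f 12 14 4
f 13 1 15
f 13 15 14
f 14 15 16
f 14 16 4
f 15 1 17
f 15 17 16
f 16 17 18
f 16 18 4
f 17 1 19
f 17 19 18
f 18 19 20
f 18 20 4
f 19 1 2
f 19 2 20
f 20 2 3
f 20 3 4
f 21 58 37
f 58 32 61
f 37 61 26
f 58 61 37
f 21 37 33
f 37 26 38
f 33 38 22
f 37 38 33
f 21 33 42
f 33 22 43
f 42 43 28
f 33 43 42
f 21 42 54
f 42 28 57
f 54 57 31
f 42 57 54
f 21 54 58
f 54 31 62
f 58 62 32
f 54 62 58
f 22 38 49
f 38 26 52
f 49 52 30
f 38 52 49
f 26 61 39
f 61 32 60
f 39 60 25
f 61 60 39
f 32 62 59
f 62 31 55
f 59 55 23
f 62 55 59
f 31 57 56
f 57 28 44
f 56 44 27
f 57 44 56
f 28 43 48
f 43 22 45
f 48 45 29
f 43 45 48
f 24 50 36
f 50 30 51
f 36 51 25
f 50 51 36
f 24 36 34
f 36 25 35
f 34 35 23
f 36 35 34
f 24 34 41
f 34 23 40
f 41 40 27
f 34 40 41
f 24 41 46
f 41 27 47
f 46 47 29
f 41 47 46
f 24 46 50
f 46 29 53
f 50 53 30
f 46 53 50
f 25 51 39
f 51 30 52
f 39 52 26
f 51 52 39
f 23 35 59
f 35 25 60
f 59 60 32
f 35 60 59
f 27 40 56
f 40 23 55
f 56 55 31
f 40 55 56
f 29 47 48
f 47 27 44
f 48 44 28
f 47 44 48
f 30 53 49
f 53 29 45
f 49 45 22
f 53 45 49
f 64 63 67
f 64 67 65
f 65 67 68
f 65 68 66
f 67 63 69
f 67 69 68
f 68 69 70
f 68 70 66
f 69 63 71
f 69 71 70
f 70 71 72
f 70 72 66
f 71 63 73
f 71 73 72
f 72 73 74
f 72 74 66
f 73 63 75
f 73 75 74
f 74 75 76
f 74 76 66
f 75 63 77
f 75 77 76
f 76 77 78
f 76 78 66
f 77 63 79
f 77 79 78
f 78 79 80
f 78 80 66
f 79 63 81
f 79 81 80
f 80 81 82
f 80 82 66
f 81 63 83
f 81 83 82
f 82 83 84
f 82 84 66
f 83 63 85
f 83 85 84
f 84 85 86
f 84 86 66
f 85 63 64
f 85 64 86
f 86 64 65
f 86 65 66
f 88 90 87
f 91 88 87
f 87 90 89
f 89 91 87
f 88 94 90
f 92 88 91
f 92 94 88
f 90 94 89
f 93 91 89
f 89 94 93
f 93 92 91
f 94 92 93
f 96 98 95
f 99 96 95
f 95 98 97
f 97 99 95
f 96 102 98
f 100 96 99
f 100 102 96
f 98 102 97
f 101 99 97
f 97 102 101
f 101 100 99
f 102 100 101



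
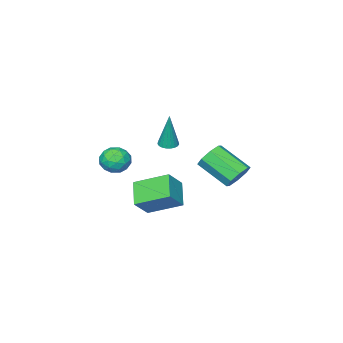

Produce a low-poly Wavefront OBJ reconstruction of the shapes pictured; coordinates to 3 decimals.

v -1.075 -3.467 2.504
v -0.628 -3.788 2.509
v -0.885 -3.173 4.656
v -0.538 -3.581 2.472
v -0.54 -3.354 2.442
v -0.635 -3.147 2.422
v -0.806 -2.995 2.416
v -1.023 -2.925 2.426
v -1.25 -2.948 2.449
v -1.446 -3.061 2.481
v -1.578 -3.245 2.518
v -1.623 -3.466 2.552
v -1.573 -3.688 2.578
v -1.437 -3.871 2.591
v -1.239 -3.985 2.589
v -1.012 -4.009 2.573
v -0.796 -3.939 2.544
v 2.486 -2.632 2.273
v 3.342 -2.718 2.338
v 2.318 -3.462 3.382
v 3.174 -3.548 3.447
v 2.803 -2.79 3.623
v 2.906 -2.277 2.938
v 2.754 -3.903 2.782
v 2.857 -3.39 2.097
v 3.507 -3.504 2.653
v 3.537 -2.816 3.172
v 2.123 -3.364 2.548
v 2.153 -2.676 3.067
v 2.929 -2.602 2.208
v 2.731 -3.578 3.512
v 2.513 -3.132 3.615
v 3.016 -3.183 3.653
v 2.673 -2.343 2.561
v 3.176 -2.394 2.599
v 2.859 -2.436 3.354
v 2.484 -3.786 3.121
v 2.987 -3.837 3.159
v 2.644 -2.997 2.067
v 3.147 -3.048 2.105
v 2.801 -3.744 2.366
v 3.529 -3.115 2.431
v 3.43 -3.603 3.083
v 3.183 -3.811 2.692
v 3.244 -3.509 2.29
v 3.546 -2.711 2.737
v 3.448 -3.199 3.388
v 3.23 -2.753 3.492
v 3.291 -2.451 3.089
v 3.644 -3.172 2.921
v 2.212 -2.981 2.332
v 2.114 -3.469 2.983
v 2.369 -3.729 2.631
v 2.43 -3.427 2.228
v 2.23 -2.577 2.637
v 2.131 -3.065 3.289
v 2.416 -2.671 3.43
v 2.477 -2.369 3.028
v 2.016 -3.008 2.799
v -2.625 0.06 0.895
v -2.209 0.536 1.492
v -1.798 -1.163 2.562
v -2.215 -1.64 1.965
v -2.856 0.466 1.629
v -2.446 -1.234 2.699
v -3.369 0.158 1.336
v -2.958 -1.542 2.406
v -3.446 -0.208 0.785
v -3.035 -1.908 1.855
v -3.042 -0.417 0.298
v -2.631 -2.116 1.368
v -2.394 -0.346 0.161
v -1.984 -2.046 1.231
v -1.882 -0.038 0.454
v -1.471 -1.738 1.524
v -1.805 0.328 1.005
v -1.394 -1.372 2.075
v 3.899 0.455 1.006
v 3.099 -0.491 1.833
v 2.959 1.943 1.797
v 2.158 0.997 2.624
v 4.822 0.523 1.976
v 4.021 -0.423 2.803
v 3.881 2.011 2.767
v 3.081 1.065 3.594
f 2 1 4
f 2 4 3
f 4 1 5
f 4 5 3
f 5 1 6
f 5 6 3
f 6 1 7
f 6 7 3
f 7 1 8
f 7 8 3
f 8 1 9
f 8 9 3
f 9 1 10
f 9 10 3
f 10 1 11
f 10 11 3
f 11 1 12
f 11 12 3
f 12 1 13
f 12 13 3
f 13 1 14
f 13 14 3
f 14 1 15
f 14 15 3
f 15 1 16
f 15 16 3
f 16 1 17
f 16 17 3
f 17 1 2
f 17 2 3
f 18 55 34
f 55 29 58
f 34 58 23
f 55 58 34
f 18 34 30
f 34 23 35
f 30 35 19
f 34 35 30
f 18 30 39
f 30 19 40
f 39 40 25
f 30 40 39
f 18 39 51
f 39 25 54
f 51 54 28
f 39 54 51
f 18 51 55
f 51 28 59
f 55 59 29
f 51 59 55
f 19 35 46
f 35 23 49
f 46 49 27
f 35 49 46
f 23 58 36
f 58 29 57
f 36 57 22
f 58 57 36
f 29 59 56
f 59 28 52
f 56 52 20
f 59 52 56
f 28 54 53
f 54 25 41
f 53 41 24
f 54 41 53
f 25 40 45
f 40 19 42
f 45 42 26
f 40 42 45
f 21 47 33
f 47 27 48
f 33 48 22
f 47 48 33
f 21 33 31
f 33 22 32
f 31 32 20
f 33 32 31
f 21 31 38
f 31 20 37
f 38 37 24
f 31 37 38
f 21 38 43
f 38 24 44
f 43 44 26
f 38 44 43
f 21 43 47
f 43 26 50
f 47 50 27
f 43 50 47
f 22 48 36
f 48 27 49
f 36 49 23
f 48 49 36
f 20 32 56
f 32 22 57
f 56 57 29
f 32 57 56
f 24 37 53
f 37 20 52
f 53 52 28
f 37 52 53
f 26 44 45
f 44 24 41
f 45 41 25
f 44 41 45
f 27 50 46
f 50 26 42
f 46 42 19
f 50 42 46
f 61 60 64
f 61 64 62
f 62 64 65
f 62 65 63
f 64 60 66
f 64 66 65
f 65 66 67
f 65 67 63
f 66 60 68
f 66 68 67
f 67 68 69
f 67 69 63
f 68 60 70
f 68 70 69
f 69 70 71
f 69 71 63
f 70 60 72
f 70 72 71
f 71 72 73
f 71 73 63
f 72 60 74
f 72 74 73
f 73 74 75
f 73 75 63
f 74 60 76
f 74 76 75
f 75 76 77
f 75 77 63
f 76 60 61
f 76 61 77
f 77 61 62
f 77 62 63
f 79 81 78
f 82 79 78
f 78 81 80
f 80 82 78
f 79 85 81
f 83 79 82
f 83 85 79
f 81 85 80
f 84 82 80
f 80 85 84
f 84 83 82
f 85 83 84



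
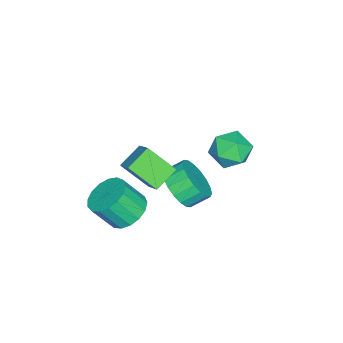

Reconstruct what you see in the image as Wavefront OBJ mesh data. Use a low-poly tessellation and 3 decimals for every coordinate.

v -1.493 -1.774 -2.873
v -0.927 -1.031 -2.546
v -0.56 -1.843 -1.339
v -1.127 -2.586 -1.667
v -1.352 -0.942 -2.357
v -0.985 -1.753 -1.15
v -1.809 -1.043 -2.286
v -1.442 -1.855 -1.079
v -2.194 -1.311 -2.349
v -1.827 -2.123 -1.142
v -2.419 -1.686 -2.533
v -2.052 -2.498 -1.326
v -2.431 -2.081 -2.795
v -2.065 -2.893 -1.588
v -2.229 -2.405 -3.074
v -1.862 -3.217 -1.868
v -1.858 -2.585 -3.308
v -1.491 -3.397 -2.101
v -1.404 -2.579 -3.442
v -1.037 -3.391 -2.235
v -0.97 -2.389 -3.446
v -0.603 -3.201 -2.239
v -0.656 -2.058 -3.319
v -0.289 -2.87 -2.112
v -0.534 -1.662 -3.089
v -0.167 -2.473 -1.883
v -0.631 -1.291 -2.811
v -0.265 -2.103 -1.604
v -2.753 2.73 2.351
v -2.199 3.368 2.82
v -1.581 1.692 2.38
v -1.027 2.33 2.849
v -1.789 1.933 3.293
v -2.513 2.575 3.275
v -1.267 2.485 1.925
v -1.991 3.127 1.907
v -1.28 3.217 2.557
v -1.603 2.876 3.403
v -2.177 2.184 1.797
v -2.5 1.843 2.643
v -3.335 -0.317 -2.486
v -2.408 0.189 -2.388
v -2.859 0.903 -1.815
v -3.785 0.397 -1.914
v -2.593 0.383 -2.776
v -3.044 1.097 -2.203
v -2.925 0.439 -3.106
v -3.376 1.153 -2.534
v -3.338 0.345 -3.314
v -3.789 1.059 -2.742
v -3.75 0.12 -3.358
v -4.201 0.833 -2.786
v -4.08 -0.192 -3.229
v -4.531 0.522 -2.657
v -4.262 -0.528 -2.953
v -4.713 0.185 -2.381
v -4.261 -0.823 -2.585
v -4.712 -0.109 -2.012
v -4.076 -1.017 -2.197
v -4.527 -0.303 -1.624
v -3.744 -1.073 -1.866
v -4.195 -0.359 -1.294
v -3.331 -0.979 -1.658
v -3.782 -0.265 -1.086
v -2.919 -0.753 -1.614
v -3.37 -0.04 -1.042
v -2.589 -0.442 -1.743
v -3.04 0.272 -1.171
v -2.407 -0.105 -2.019
v -2.858 0.608 -1.447
v -2.824 -1.792 0.409
v -2.101 -1.118 1.157
v -2.885 -0.562 -0.642
v -2.162 0.113 0.106
v -1.818 -2.233 -0.166
v -1.095 -1.558 0.582
v -1.879 -1.002 -1.217
v -1.156 -0.328 -0.469
f 2 1 5
f 2 5 3
f 3 5 6
f 3 6 4
f 5 1 7
f 5 7 6
f 6 7 8
f 6 8 4
f 7 1 9
f 7 9 8
f 8 9 10
f 8 10 4
f 9 1 11
f 9 11 10
f 10 11 12
f 10 12 4
f 11 1 13
f 11 13 12
f 12 13 14
f 12 14 4
f 13 1 15
f 13 15 14
f 14 15 16
f 14 16 4
f 15 1 17
f 15 17 16
f 16 17 18
f 16 18 4
f 17 1 19
f 17 19 18
f 18 19 20
f 18 20 4
f 19 1 21
f 19 21 20
f 20 21 22
f 20 22 4
f 21 1 23
f 21 23 22
f 22 23 24
f 22 24 4
f 23 1 25
f 23 25 24
f 24 25 26
f 24 26 4
f 25 1 27
f 25 27 26
f 26 27 28
f 26 28 4
f 27 1 2
f 27 2 28
f 28 2 3
f 28 3 4
f 29 40 34
f 29 34 30
f 29 30 36
f 29 36 39
f 29 39 40
f 30 34 38
f 34 40 33
f 40 39 31
f 39 36 35
f 36 30 37
f 32 38 33
f 32 33 31
f 32 31 35
f 32 35 37
f 32 37 38
f 33 38 34
f 31 33 40
f 35 31 39
f 37 35 36
f 38 37 30
f 42 41 45
f 42 45 43
f 43 45 46
f 43 46 44
f 45 41 47
f 45 47 46
f 46 47 48
f 46 48 44
f 47 41 49
f 47 49 48
f 48 49 50
f 48 50 44
f 49 41 51
f 49 51 50
f 50 51 52
f 50 52 44
f 51 41 53
f 51 53 52
f 52 53 54
f 52 54 44
f 53 41 55
f 53 55 54
f 54 55 56
f 54 56 44
f 55 41 57
f 55 57 56
f 56 57 58
f 56 58 44
f 57 41 59
f 57 59 58
f 58 59 60
f 58 60 44
f 59 41 61
f 59 61 60
f 60 61 62
f 60 62 44
f 61 41 63
f 61 63 62
f 62 63 64
f 62 64 44
f 63 41 65
f 63 65 64
f 64 65 66
f 64 66 44
f 65 41 67
f 65 67 66
f 66 67 68
f 66 68 44
f 67 41 69
f 67 69 68
f 68 69 70
f 68 70 44
f 69 41 42
f 69 42 70
f 70 42 43
f 70 43 44
f 72 74 71
f 75 72 71
f 71 74 73
f 73 75 71
f 72 78 74
f 76 72 75
f 76 78 72
f 74 78 73
f 77 75 73
f 73 78 77
f 77 76 75
f 78 76 77



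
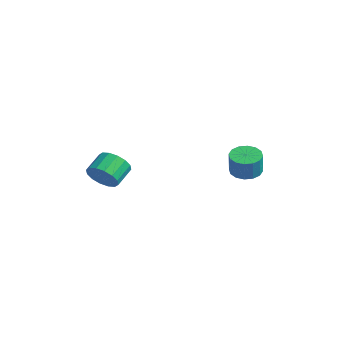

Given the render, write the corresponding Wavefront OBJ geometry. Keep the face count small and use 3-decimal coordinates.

v 0.475 -3.741 -3.723
v 1.071 -3.897 -2.987
v 0.541 -2.876 -2.341
v -0.055 -2.719 -3.077
v 1.314 -3.583 -3.285
v 0.784 -2.561 -2.638
v 1.333 -3.31 -3.7
v 0.803 -2.289 -3.054
v 1.122 -3.153 -4.121
v 0.591 -2.132 -3.475
v 0.737 -3.154 -4.436
v 0.207 -2.132 -3.79
v 0.282 -3.312 -4.56
v -0.248 -2.29 -3.914
v -0.121 -3.584 -4.459
v -0.651 -2.563 -3.813
v -0.364 -3.899 -4.162
v -0.894 -2.877 -3.515
v -0.383 -4.171 -3.746
v -0.913 -3.15 -3.1
v -0.171 -4.328 -3.325
v -0.702 -3.307 -2.679
v 0.213 -4.328 -3.01
v -0.317 -3.306 -2.364
v 0.668 -4.17 -2.886
v 0.138 -3.148 -2.24
v 2.762 3.429 -3.916
v 3.551 3.79 -4.064
v 3.906 3.552 -2.752
v 3.118 3.191 -2.604
v 3.287 4.136 -3.93
v 3.642 3.898 -2.618
v 2.882 4.292 -3.792
v 3.237 4.054 -2.48
v 2.445 4.217 -3.687
v 2.8 3.979 -2.375
v 2.093 3.931 -3.644
v 2.448 3.693 -2.332
v 1.921 3.511 -3.673
v 2.276 3.273 -2.361
v 1.974 3.068 -3.768
v 2.329 2.83 -2.456
v 2.238 2.722 -3.902
v 2.593 2.484 -2.59
v 2.643 2.566 -4.04
v 2.998 2.328 -2.728
v 3.08 2.641 -4.145
v 3.435 2.403 -2.833
v 3.432 2.927 -4.188
v 3.787 2.689 -2.876
v 3.604 3.347 -4.159
v 3.959 3.109 -2.847
f 2 1 5
f 2 5 3
f 3 5 6
f 3 6 4
f 5 1 7
f 5 7 6
f 6 7 8
f 6 8 4
f 7 1 9
f 7 9 8
f 8 9 10
f 8 10 4
f 9 1 11
f 9 11 10
f 10 11 12
f 10 12 4
f 11 1 13
f 11 13 12
f 12 13 14
f 12 14 4
f 13 1 15
f 13 15 14
f 14 15 16
f 14 16 4
f 15 1 17
f 15 17 16
f 16 17 18
f 16 18 4
f 17 1 19
f 17 19 18
f 18 19 20
f 18 20 4
f 19 1 21
f 19 21 20
f 20 21 22
f 20 22 4
f 21 1 23
f 21 23 22
f 22 23 24
f 22 24 4
f 23 1 25
f 23 25 24
f 24 25 26
f 24 26 4
f 25 1 2
f 25 2 26
f 26 2 3
f 26 3 4
f 28 27 31
f 28 31 29
f 29 31 32
f 29 32 30
f 31 27 33
f 31 33 32
f 32 33 34
f 32 34 30
f 33 27 35
f 33 35 34
f 34 35 36
f 34 36 30
f 35 27 37
f 35 37 36
f 36 37 38
f 36 38 30
f 37 27 39
f 37 39 38
f 38 39 40
f 38 40 30
f 39 27 41
f 39 41 40
f 40 41 42
f 40 42 30
f 41 27 43
f 41 43 42
f 42 43 44
f 42 44 30
f 43 27 45
f 43 45 44
f 44 45 46
f 44 46 30
f 45 27 47
f 45 47 46
f 46 47 48
f 46 48 30
f 47 27 49
f 47 49 48
f 48 49 50
f 48 50 30
f 49 27 51
f 49 51 50
f 50 51 52
f 50 52 30
f 51 27 28
f 51 28 52
f 52 28 29
f 52 29 30



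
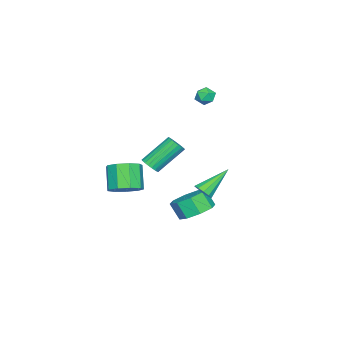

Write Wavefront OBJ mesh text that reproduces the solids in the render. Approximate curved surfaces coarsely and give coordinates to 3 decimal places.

v 0.774 2.715 -1.006
v 1.166 3.205 -0.954
v -0.554 3.645 0.266
v 0.927 3.273 -1.254
v 0.63 3.128 -1.459
v 0.387 2.826 -1.491
v 0.292 2.481 -1.337
v 0.381 2.225 -1.057
v 0.62 2.157 -0.758
v 0.918 2.301 -0.553
v 1.16 2.604 -0.521
v 1.255 2.949 -0.674
v 3.997 -0.356 0.2
v 4.549 0.194 0.777
v 3.674 -0.274 2.058
v 3.123 -0.824 1.48
v 4.033 0.546 0.553
v 3.158 0.079 1.834
v 3.501 0.476 0.164
v 2.626 0.009 1.445
v 3.201 0.017 -0.209
v 2.326 -0.451 1.072
v 3.273 -0.617 -0.39
v 2.398 -1.085 0.89
v 3.685 -1.129 -0.296
v 2.81 -1.597 0.985
v 4.243 -1.279 0.03
v 3.368 -1.747 1.311
v 4.686 -0.998 0.436
v 3.811 -1.465 1.717
v 4.807 -0.416 0.731
v 3.932 -0.883 2.012
v 0.914 -0.316 0.426
v 1.313 0.144 0.4
v 0.165 1.217 1.809
v -0.234 0.756 1.834
v 1.148 0.207 0.218
v 0 1.28 1.627
v 0.943 0.18 0.072
v -0.205 1.252 1.48
v 0.732 0.066 -0.013
v -0.415 1.139 1.395
v 0.553 -0.113 -0.023
v -0.594 0.959 1.386
v 0.437 -0.328 0.046
v -0.711 0.745 1.454
v 0.403 -0.541 0.18
v -0.745 0.532 1.589
v 0.457 -0.714 0.356
v -0.691 0.358 1.765
v 0.59 -0.819 0.545
v -0.558 0.253 1.954
v 0.78 -0.837 0.713
v -0.368 0.235 2.122
v 0.992 -0.765 0.831
v -0.156 0.307 2.24
v 1.191 -0.615 0.879
v 0.043 0.457 2.288
v 1.342 -0.414 0.849
v 0.194 0.659 2.258
v 1.419 -0.196 0.745
v 0.271 0.877 2.154
v 1.409 0.002 0.587
v 0.261 1.074 1.995
v -3.893 1.559 4.158
v -3.298 1.369 4.377
v -3.922 0.711 3.503
v -3.327 0.521 3.722
v -3.853 0.488 4.123
v -3.836 1.012 4.528
v -3.384 1.068 3.352
v -3.367 1.592 3.757
v -2.983 1.065 3.88
v -3.273 0.707 4.356
v -3.947 1.373 3.524
v -4.237 1.015 4
v -0.286 1.972 -3.341
v 0.563 2.496 -2.877
v 0.415 1.852 -1.876
v -0.434 1.328 -2.339
v -0.171 2.884 -2.736
v -0.319 2.239 -1.735
v -0.972 2.738 -2.949
v -1.121 2.093 -1.948
v -1.371 2.143 -3.392
v -1.52 1.498 -2.391
v -1.135 1.448 -3.804
v -1.283 0.804 -2.803
v -0.401 1.061 -3.945
v -0.549 0.416 -2.944
v 0.401 1.207 -3.732
v 0.252 0.562 -2.731
v 0.8 1.802 -3.289
v 0.651 1.157 -2.288
f 2 1 4
f 2 4 3
f 4 1 5
f 4 5 3
f 5 1 6
f 5 6 3
f 6 1 7
f 6 7 3
f 7 1 8
f 7 8 3
f 8 1 9
f 8 9 3
f 9 1 10
f 9 10 3
f 10 1 11
f 10 11 3
f 11 1 12
f 11 12 3
f 12 1 2
f 12 2 3
f 14 13 17
f 14 17 15
f 15 17 18
f 15 18 16
f 17 13 19
f 17 19 18
f 18 19 20
f 18 20 16
f 19 13 21
f 19 21 20
f 20 21 22
f 20 22 16
f 21 13 23
f 21 23 22
f 22 23 24
f 22 24 16
f 23 13 25
f 23 25 24
f 24 25 26
f 24 26 16
f 25 13 27
f 25 27 26
f 26 27 28
f 26 28 16
f 27 13 29
f 27 29 28
f 28 29 30
f 28 30 16
f 29 13 31
f 29 31 30
f 30 31 32
f 30 32 16
f 31 13 14
f 31 14 32
f 32 14 15
f 32 15 16
f 34 33 37
f 34 37 35
f 35 37 38
f 35 38 36
f 37 33 39
f 37 39 38
f 38 39 40
f 38 40 36
f 39 33 41
f 39 41 40
f 40 41 42
f 40 42 36
f 41 33 43
f 41 43 42
f 42 43 44
f 42 44 36
f 43 33 45
f 43 45 44
f 44 45 46
f 44 46 36
f 45 33 47
f 45 47 46
f 46 47 48
f 46 48 36
f 47 33 49
f 47 49 48
f 48 49 50
f 48 50 36
f 49 33 51
f 49 51 50
f 50 51 52
f 50 52 36
f 51 33 53
f 51 53 52
f 52 53 54
f 52 54 36
f 53 33 55
f 53 55 54
f 54 55 56
f 54 56 36
f 55 33 57
f 55 57 56
f 56 57 58
f 56 58 36
f 57 33 59
f 57 59 58
f 58 59 60
f 58 60 36
f 59 33 61
f 59 61 60
f 60 61 62
f 60 62 36
f 61 33 63
f 61 63 62
f 62 63 64
f 62 64 36
f 63 33 34
f 63 34 64
f 64 34 35
f 64 35 36
f 65 76 70
f 65 70 66
f 65 66 72
f 65 72 75
f 65 75 76
f 66 70 74
f 70 76 69
f 76 75 67
f 75 72 71
f 72 66 73
f 68 74 69
f 68 69 67
f 68 67 71
f 68 71 73
f 68 73 74
f 69 74 70
f 67 69 76
f 71 67 75
f 73 71 72
f 74 73 66
f 78 77 81
f 78 81 79
f 79 81 82
f 79 82 80
f 81 77 83
f 81 83 82
f 82 83 84
f 82 84 80
f 83 77 85
f 83 85 84
f 84 85 86
f 84 86 80
f 85 77 87
f 85 87 86
f 86 87 88
f 86 88 80
f 87 77 89
f 87 89 88
f 88 89 90
f 88 90 80
f 89 77 91
f 89 91 90
f 90 91 92
f 90 92 80
f 91 77 93
f 91 93 92
f 92 93 94
f 92 94 80
f 93 77 78
f 93 78 94
f 94 78 79
f 94 79 80



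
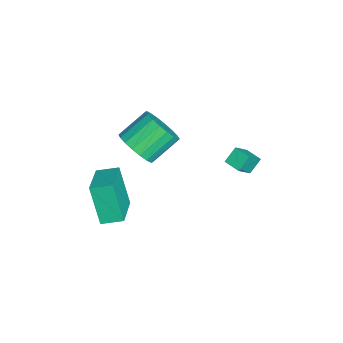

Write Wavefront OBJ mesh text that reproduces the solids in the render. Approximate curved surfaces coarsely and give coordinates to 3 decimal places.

v -2.446 -1.412 -0.231
v -1.511 -1.177 0.209
v -2.279 0.006 1.211
v -3.214 -0.228 0.771
v -1.532 -0.88 -0.157
v -2.3 0.303 0.844
v -1.734 -0.689 -0.538
v -2.502 0.494 0.464
v -2.077 -0.641 -0.858
v -2.845 0.542 0.143
v -2.493 -0.745 -1.054
v -3.261 0.438 -0.052
v -2.9 -0.982 -1.087
v -3.668 0.201 -0.085
v -3.217 -1.303 -0.95
v -3.985 -0.12 0.052
v -3.381 -1.646 -0.671
v -4.149 -0.463 0.331
v -3.36 -1.943 -0.304
v -4.128 -0.76 0.697
v -3.158 -2.134 0.076
v -3.926 -0.951 1.078
v -2.815 -2.182 0.397
v -3.583 -0.999 1.398
v -2.399 -2.078 0.592
v -3.167 -0.895 1.594
v -1.992 -1.841 0.625
v -2.76 -0.658 1.627
v -1.675 -1.52 0.488
v -2.443 -0.337 1.49
v -1.526 3.535 0.767
v -0.907 3.029 1.565
v -0.952 4.145 0.707
v -0.332 3.639 1.506
v -1.108 3.081 0.154
v -0.488 2.575 0.953
v -0.533 3.691 0.095
v 0.086 3.185 0.893
v -0.957 -2.641 -3.054
v -1.65 -3.141 -1.136
v -0.961 -1.605 -2.786
v -1.654 -2.105 -0.867
v 0.874 -2.795 -2.433
v 0.181 -3.295 -0.514
v 0.87 -1.759 -2.164
v 0.177 -2.259 -0.246
f 2 1 5
f 2 5 3
f 3 5 6
f 3 6 4
f 5 1 7
f 5 7 6
f 6 7 8
f 6 8 4
f 7 1 9
f 7 9 8
f 8 9 10
f 8 10 4
f 9 1 11
f 9 11 10
f 10 11 12
f 10 12 4
f 11 1 13
f 11 13 12
f 12 13 14
f 12 14 4
f 13 1 15
f 13 15 14
f 14 15 16
f 14 16 4
f 15 1 17
f 15 17 16
f 16 17 18
f 16 18 4
f 17 1 19
f 17 19 18
f 18 19 20
f 18 20 4
f 19 1 21
f 19 21 20
f 20 21 22
f 20 22 4
f 21 1 23
f 21 23 22
f 22 23 24
f 22 24 4
f 23 1 25
f 23 25 24
f 24 25 26
f 24 26 4
f 25 1 27
f 25 27 26
f 26 27 28
f 26 28 4
f 27 1 29
f 27 29 28
f 28 29 30
f 28 30 4
f 29 1 2
f 29 2 30
f 30 2 3
f 30 3 4
f 32 34 31
f 35 32 31
f 31 34 33
f 33 35 31
f 32 38 34
f 36 32 35
f 36 38 32
f 34 38 33
f 37 35 33
f 33 38 37
f 37 36 35
f 38 36 37
f 40 42 39
f 43 40 39
f 39 42 41
f 41 43 39
f 40 46 42
f 44 40 43
f 44 46 40
f 42 46 41
f 45 43 41
f 41 46 45
f 45 44 43
f 46 44 45



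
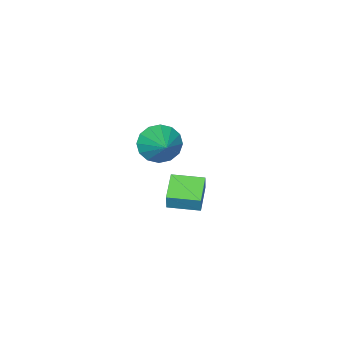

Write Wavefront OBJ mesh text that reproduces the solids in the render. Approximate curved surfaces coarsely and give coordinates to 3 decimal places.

v 1.732 1.276 3.353
v 2.544 0.918 3.043
v 2.568 2.444 4.187
v 2.416 1.247 2.709
v 2.105 1.585 2.547
v 1.694 1.84 2.602
v 1.293 1.943 2.858
v 1.01 1.868 3.247
v 0.921 1.635 3.664
v 1.049 1.305 3.998
v 1.36 0.967 4.159
v 1.771 0.712 4.105
v 2.172 0.609 3.849
v 2.455 0.684 3.46
v -1.316 -0.952 -2.25
v -1.093 -0.76 -1.358
v -2.162 0.261 -2.3
v -1.939 0.453 -1.407
v -0.201 -0.193 -2.693
v 0.022 -0.001 -1.8
v -1.047 1.02 -2.742
v -0.824 1.212 -1.85
f 2 1 4
f 2 4 3
f 4 1 5
f 4 5 3
f 5 1 6
f 5 6 3
f 6 1 7
f 6 7 3
f 7 1 8
f 7 8 3
f 8 1 9
f 8 9 3
f 9 1 10
f 9 10 3
f 10 1 11
f 10 11 3
f 11 1 12
f 11 12 3
f 12 1 13
f 12 13 3
f 13 1 14
f 13 14 3
f 14 1 2
f 14 2 3
f 16 18 15
f 19 16 15
f 15 18 17
f 17 19 15
f 16 22 18
f 20 16 19
f 20 22 16
f 18 22 17
f 21 19 17
f 17 22 21
f 21 20 19
f 22 20 21



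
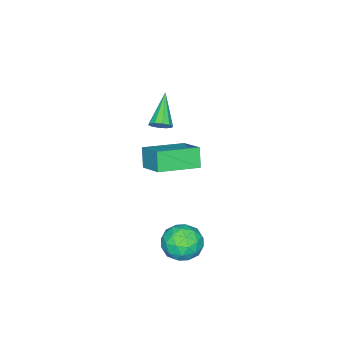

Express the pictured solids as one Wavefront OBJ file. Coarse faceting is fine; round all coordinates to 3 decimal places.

v 2.9 4.238 -2.379
v 3.435 4.043 -1.495
v 2.325 2.637 -2.385
v 2.86 2.442 -1.501
v 2.029 3.085 -1.481
v 2.385 4.075 -1.477
v 3.375 2.605 -2.403
v 3.731 3.595 -2.399
v 3.729 3.033 -1.51
v 2.897 3.33 -0.94
v 2.863 3.35 -2.94
v 2.031 3.647 -2.37
v 3.218 4.281 -1.936
v 2.542 2.399 -1.944
v 2.053 2.777 -1.932
v 2.368 2.662 -1.412
v 2.601 4.3 -1.926
v 2.915 4.185 -1.406
v 2.088 3.622 -1.398
v 2.845 2.495 -2.474
v 3.159 2.38 -1.954
v 3.392 4.018 -2.468
v 3.707 3.903 -1.948
v 3.672 3.058 -2.482
v 3.705 3.572 -1.426
v 3.367 2.631 -1.429
v 3.67 2.728 -1.959
v 3.879 3.309 -1.957
v 3.216 3.747 -1.091
v 2.878 2.806 -1.095
v 2.39 3.184 -1.083
v 2.599 3.766 -1.08
v 3.389 3.154 -1.1
v 2.882 3.874 -2.785
v 2.544 2.933 -2.789
v 3.161 2.914 -2.8
v 3.37 3.496 -2.797
v 2.393 4.049 -2.451
v 2.055 3.108 -2.454
v 1.881 3.371 -1.923
v 2.09 3.952 -1.921
v 2.371 3.526 -2.78
v -2.43 -1.467 0.425
v -2.032 -1.839 0.677
v -3.85 -2.153 1.655
v -2.024 -1.519 0.865
v -2.172 -1.179 0.884
v -2.417 -0.949 0.729
v -2.668 -0.917 0.457
v -2.828 -1.095 0.174
v -2.835 -1.414 -0.014
v -2.688 -1.754 -0.034
v -2.442 -1.984 0.122
v -2.192 -2.016 0.393
v 1.895 0.502 2.753
v 2.557 1.77 3.512
v 0.172 1.625 2.379
v 0.834 2.893 3.139
v 2.326 0.847 1.801
v 2.988 2.115 2.561
v 0.603 1.97 1.428
v 1.265 3.238 2.187
f 1 38 17
f 38 12 41
f 17 41 6
f 38 41 17
f 1 17 13
f 17 6 18
f 13 18 2
f 17 18 13
f 1 13 22
f 13 2 23
f 22 23 8
f 13 23 22
f 1 22 34
f 22 8 37
f 34 37 11
f 22 37 34
f 1 34 38
f 34 11 42
f 38 42 12
f 34 42 38
f 2 18 29
f 18 6 32
f 29 32 10
f 18 32 29
f 6 41 19
f 41 12 40
f 19 40 5
f 41 40 19
f 12 42 39
f 42 11 35
f 39 35 3
f 42 35 39
f 11 37 36
f 37 8 24
f 36 24 7
f 37 24 36
f 8 23 28
f 23 2 25
f 28 25 9
f 23 25 28
f 4 30 16
f 30 10 31
f 16 31 5
f 30 31 16
f 4 16 14
f 16 5 15
f 14 15 3
f 16 15 14
f 4 14 21
f 14 3 20
f 21 20 7
f 14 20 21
f 4 21 26
f 21 7 27
f 26 27 9
f 21 27 26
f 4 26 30
f 26 9 33
f 30 33 10
f 26 33 30
f 5 31 19
f 31 10 32
f 19 32 6
f 31 32 19
f 3 15 39
f 15 5 40
f 39 40 12
f 15 40 39
f 7 20 36
f 20 3 35
f 36 35 11
f 20 35 36
f 9 27 28
f 27 7 24
f 28 24 8
f 27 24 28
f 10 33 29
f 33 9 25
f 29 25 2
f 33 25 29
f 44 43 46
f 44 46 45
f 46 43 47
f 46 47 45
f 47 43 48
f 47 48 45
f 48 43 49
f 48 49 45
f 49 43 50
f 49 50 45
f 50 43 51
f 50 51 45
f 51 43 52
f 51 52 45
f 52 43 53
f 52 53 45
f 53 43 54
f 53 54 45
f 54 43 44
f 54 44 45
f 56 58 55
f 59 56 55
f 55 58 57
f 57 59 55
f 56 62 58
f 60 56 59
f 60 62 56
f 58 62 57
f 61 59 57
f 57 62 61
f 61 60 59
f 62 60 61



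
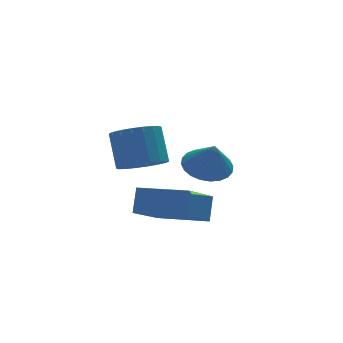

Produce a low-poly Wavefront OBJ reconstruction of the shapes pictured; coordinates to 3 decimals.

v -1.185 -4.441 0.378
v -0.448 -4.021 0.02
v -0.359 -3.119 1.265
v -1.095 -3.539 1.622
v -0.759 -3.796 -0.121
v -0.67 -2.893 1.124
v -1.155 -3.698 -0.164
v -1.065 -2.795 1.081
v -1.556 -3.747 -0.099
v -1.466 -2.845 1.146
v -1.884 -3.934 0.06
v -1.794 -3.032 1.305
v -2.073 -4.221 0.282
v -1.983 -3.319 1.527
v -2.086 -4.552 0.523
v -1.997 -3.65 1.768
v -1.921 -4.861 0.735
v -1.832 -3.959 1.98
v -1.61 -5.087 0.876
v -1.521 -4.184 2.121
v -1.215 -5.185 0.919
v -1.125 -4.282 2.164
v -0.814 -5.135 0.854
v -0.724 -4.233 2.099
v -0.486 -4.948 0.695
v -0.396 -4.046 1.94
v -0.297 -4.661 0.473
v -0.207 -3.759 1.718
v -0.283 -4.33 0.232
v -0.194 -3.428 1.477
v 2.364 -1.922 -1.721
v 3.336 -1.794 -1.726
v 2.436 -2.418 -0.479
v 3.218 -1.459 -1.585
v 2.969 -1.194 -1.465
v 2.629 -1.04 -1.384
v 2.248 -1.02 -1.354
v 1.885 -1.138 -1.38
v 1.595 -1.374 -1.458
v 1.422 -1.694 -1.576
v 1.393 -2.049 -1.716
v 1.511 -2.384 -1.857
v 1.759 -2.649 -1.977
v 2.1 -2.803 -2.059
v 2.48 -2.823 -2.088
v 2.843 -2.706 -2.062
v 3.133 -2.469 -1.984
v 3.307 -2.149 -1.866
v -1.199 -3.485 -2.558
v -0.832 -2.937 -1.64
v 0.211 -2.355 -3.796
v 0.578 -1.807 -2.878
v 0.222 -4.933 -2.262
v 0.589 -4.385 -1.344
v 1.632 -3.803 -3.5
v 1.999 -3.255 -2.582
f 2 1 5
f 2 5 3
f 3 5 6
f 3 6 4
f 5 1 7
f 5 7 6
f 6 7 8
f 6 8 4
f 7 1 9
f 7 9 8
f 8 9 10
f 8 10 4
f 9 1 11
f 9 11 10
f 10 11 12
f 10 12 4
f 11 1 13
f 11 13 12
f 12 13 14
f 12 14 4
f 13 1 15
f 13 15 14
f 14 15 16
f 14 16 4
f 15 1 17
f 15 17 16
f 16 17 18
f 16 18 4
f 17 1 19
f 17 19 18
f 18 19 20
f 18 20 4
f 19 1 21
f 19 21 20
f 20 21 22
f 20 22 4
f 21 1 23
f 21 23 22
f 22 23 24
f 22 24 4
f 23 1 25
f 23 25 24
f 24 25 26
f 24 26 4
f 25 1 27
f 25 27 26
f 26 27 28
f 26 28 4
f 27 1 29
f 27 29 28
f 28 29 30
f 28 30 4
f 29 1 2
f 29 2 30
f 30 2 3
f 30 3 4
f 32 31 34
f 32 34 33
f 34 31 35
f 34 35 33
f 35 31 36
f 35 36 33
f 36 31 37
f 36 37 33
f 37 31 38
f 37 38 33
f 38 31 39
f 38 39 33
f 39 31 40
f 39 40 33
f 40 31 41
f 40 41 33
f 41 31 42
f 41 42 33
f 42 31 43
f 42 43 33
f 43 31 44
f 43 44 33
f 44 31 45
f 44 45 33
f 45 31 46
f 45 46 33
f 46 31 47
f 46 47 33
f 47 31 48
f 47 48 33
f 48 31 32
f 48 32 33
f 50 52 49
f 53 50 49
f 49 52 51
f 51 53 49
f 50 56 52
f 54 50 53
f 54 56 50
f 52 56 51
f 55 53 51
f 51 56 55
f 55 54 53
f 56 54 55



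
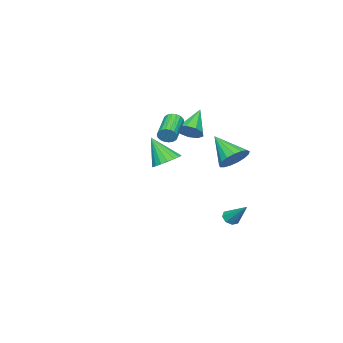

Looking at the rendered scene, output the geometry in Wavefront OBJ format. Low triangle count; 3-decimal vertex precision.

v 3.891 0.315 3.007
v 4.135 0.119 3.435
v 2.652 -0.491 4.001
v 2.409 -0.295 3.573
v 4.073 0.336 3.505
v 2.59 -0.274 4.07
v 3.974 0.548 3.476
v 2.491 -0.062 4.041
v 3.859 0.714 3.354
v 2.377 0.104 3.92
v 3.751 0.801 3.164
v 2.268 0.192 3.729
v 3.67 0.792 2.942
v 2.188 0.182 3.508
v 3.634 0.688 2.734
v 2.151 0.079 3.299
v 3.648 0.511 2.579
v 2.165 -0.099 3.145
v 3.71 0.294 2.51
v 2.227 -0.316 3.075
v 3.809 0.082 2.539
v 2.326 -0.528 3.104
v 3.923 -0.084 2.66
v 2.441 -0.694 3.226
v 4.032 -0.172 2.851
v 2.549 -0.781 3.416
v 4.112 -0.162 3.072
v 2.63 -0.772 3.638
v 4.149 -0.059 3.281
v 2.666 -0.668 3.846
v 1.594 0.141 2.613
v 2.057 -0.249 3.056
v 0.266 -0.101 3.787
v 2.075 0.249 3.178
v 1.868 0.697 3.036
v 1.533 0.884 2.696
v 1.226 0.724 2.317
v 1.092 0.291 2.076
v 1.193 -0.212 2.086
v 1.482 -0.549 2.343
v 1.823 -0.564 2.726
v -1.003 1.219 0.174
v -0.38 1.599 0.783
v -1.337 -0.239 1.426
v -0.776 1.789 0.9
v -1.224 1.849 0.85
v -1.621 1.765 0.646
v -1.877 1.556 0.334
v -1.933 1.269 -0.015
v -1.776 0.971 -0.32
v -1.441 0.73 -0.512
v -1.007 0.601 -0.547
v -0.571 0.613 -0.416
v -0.235 0.765 -0.15
v -0.075 1.02 0.19
v -0.127 1.321 0.527
v -1.375 0.803 -4.305
v -0.936 0.53 -4.147
v -1.045 1.997 -3.155
v -0.855 0.799 -4.45
v -1.078 1.07 -4.668
v -1.475 1.185 -4.673
v -1.814 1.075 -4.462
v -1.895 0.806 -4.159
v -1.672 0.535 -3.941
v -1.274 0.421 -3.936
v -1.385 -3.312 -1.006
v -0.961 -3.978 -1.438
v -1.295 -4.288 0.586
v -0.659 -3.747 -1.314
v -0.501 -3.429 -1.128
v -0.517 -3.089 -0.918
v -0.705 -2.792 -0.726
v -1.028 -2.598 -0.589
v -1.422 -2.546 -0.535
v -1.808 -2.645 -0.574
v -2.11 -2.877 -0.699
v -2.269 -3.194 -0.885
v -2.252 -3.535 -1.094
v -2.064 -3.832 -1.287
v -1.741 -4.025 -1.424
v -1.347 -4.078 -1.478
f 2 1 5
f 2 5 3
f 3 5 6
f 3 6 4
f 5 1 7
f 5 7 6
f 6 7 8
f 6 8 4
f 7 1 9
f 7 9 8
f 8 9 10
f 8 10 4
f 9 1 11
f 9 11 10
f 10 11 12
f 10 12 4
f 11 1 13
f 11 13 12
f 12 13 14
f 12 14 4
f 13 1 15
f 13 15 14
f 14 15 16
f 14 16 4
f 15 1 17
f 15 17 16
f 16 17 18
f 16 18 4
f 17 1 19
f 17 19 18
f 18 19 20
f 18 20 4
f 19 1 21
f 19 21 20
f 20 21 22
f 20 22 4
f 21 1 23
f 21 23 22
f 22 23 24
f 22 24 4
f 23 1 25
f 23 25 24
f 24 25 26
f 24 26 4
f 25 1 27
f 25 27 26
f 26 27 28
f 26 28 4
f 27 1 29
f 27 29 28
f 28 29 30
f 28 30 4
f 29 1 2
f 29 2 30
f 30 2 3
f 30 3 4
f 32 31 34
f 32 34 33
f 34 31 35
f 34 35 33
f 35 31 36
f 35 36 33
f 36 31 37
f 36 37 33
f 37 31 38
f 37 38 33
f 38 31 39
f 38 39 33
f 39 31 40
f 39 40 33
f 40 31 41
f 40 41 33
f 41 31 32
f 41 32 33
f 43 42 45
f 43 45 44
f 45 42 46
f 45 46 44
f 46 42 47
f 46 47 44
f 47 42 48
f 47 48 44
f 48 42 49
f 48 49 44
f 49 42 50
f 49 50 44
f 50 42 51
f 50 51 44
f 51 42 52
f 51 52 44
f 52 42 53
f 52 53 44
f 53 42 54
f 53 54 44
f 54 42 55
f 54 55 44
f 55 42 56
f 55 56 44
f 56 42 43
f 56 43 44
f 58 57 60
f 58 60 59
f 60 57 61
f 60 61 59
f 61 57 62
f 61 62 59
f 62 57 63
f 62 63 59
f 63 57 64
f 63 64 59
f 64 57 65
f 64 65 59
f 65 57 66
f 65 66 59
f 66 57 58
f 66 58 59
f 68 67 70
f 68 70 69
f 70 67 71
f 70 71 69
f 71 67 72
f 71 72 69
f 72 67 73
f 72 73 69
f 73 67 74
f 73 74 69
f 74 67 75
f 74 75 69
f 75 67 76
f 75 76 69
f 76 67 77
f 76 77 69
f 77 67 78
f 77 78 69
f 78 67 79
f 78 79 69
f 79 67 80
f 79 80 69
f 80 67 81
f 80 81 69
f 81 67 82
f 81 82 69
f 82 67 68
f 82 68 69



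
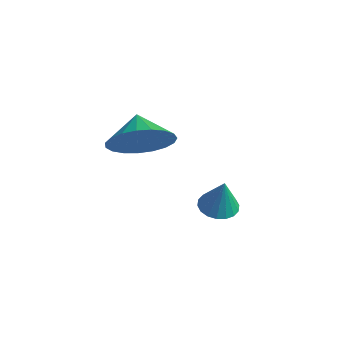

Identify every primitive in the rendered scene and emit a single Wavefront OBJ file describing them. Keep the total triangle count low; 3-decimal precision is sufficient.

v -0.836 1.558 1.713
v -0.133 1.803 2.425
v -1.544 2.102 2.227
v -0.09 2.124 2.144
v -0.177 2.347 1.789
v -0.377 2.433 1.421
v -0.657 2.368 1.103
v -0.968 2.164 0.89
v -1.255 1.854 0.821
v -1.471 1.494 0.905
v -1.576 1.144 1.129
v -1.553 0.867 1.454
v -1.407 0.708 1.824
v -1.161 0.697 2.175
v -0.859 0.835 2.446
v -0.553 1.098 2.59
v -0.296 1.44 2.583
v -0.036 3.949 -2.089
v 0.517 4.226 -2.207
v 0.236 3.911 -0.891
v 0.347 4.444 -2.161
v 0.101 4.564 -2.101
v -0.173 4.562 -2.039
v -0.419 4.439 -1.987
v -0.59 4.218 -1.955
v -0.651 3.945 -1.95
v -0.59 3.672 -1.972
v -0.419 3.454 -2.018
v -0.173 3.334 -2.078
v 0.1 3.336 -2.14
v 0.347 3.459 -2.192
v 0.517 3.68 -2.224
v 0.578 3.953 -2.229
f 2 1 4
f 2 4 3
f 4 1 5
f 4 5 3
f 5 1 6
f 5 6 3
f 6 1 7
f 6 7 3
f 7 1 8
f 7 8 3
f 8 1 9
f 8 9 3
f 9 1 10
f 9 10 3
f 10 1 11
f 10 11 3
f 11 1 12
f 11 12 3
f 12 1 13
f 12 13 3
f 13 1 14
f 13 14 3
f 14 1 15
f 14 15 3
f 15 1 16
f 15 16 3
f 16 1 17
f 16 17 3
f 17 1 2
f 17 2 3
f 19 18 21
f 19 21 20
f 21 18 22
f 21 22 20
f 22 18 23
f 22 23 20
f 23 18 24
f 23 24 20
f 24 18 25
f 24 25 20
f 25 18 26
f 25 26 20
f 26 18 27
f 26 27 20
f 27 18 28
f 27 28 20
f 28 18 29
f 28 29 20
f 29 18 30
f 29 30 20
f 30 18 31
f 30 31 20
f 31 18 32
f 31 32 20
f 32 18 33
f 32 33 20
f 33 18 19
f 33 19 20

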